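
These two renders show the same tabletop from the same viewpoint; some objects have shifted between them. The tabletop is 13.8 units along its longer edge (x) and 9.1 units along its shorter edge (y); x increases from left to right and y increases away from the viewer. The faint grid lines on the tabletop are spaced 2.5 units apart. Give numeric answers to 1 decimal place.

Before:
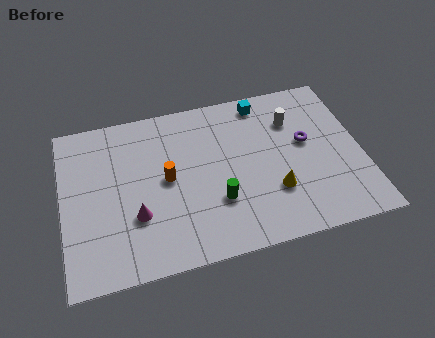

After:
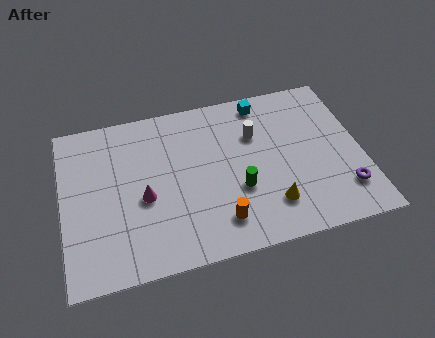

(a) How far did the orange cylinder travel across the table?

3.6

The orange cylinder moved from about (4.8, 4.7) to (7.0, 1.8), a distance of √(2.2² + 2.9²) ≈ 3.6.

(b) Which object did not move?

the cyan cube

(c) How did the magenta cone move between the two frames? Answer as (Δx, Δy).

(0.4, 0.9)

The magenta cone was at about (3.3, 3.0) and moved to about (3.7, 3.9).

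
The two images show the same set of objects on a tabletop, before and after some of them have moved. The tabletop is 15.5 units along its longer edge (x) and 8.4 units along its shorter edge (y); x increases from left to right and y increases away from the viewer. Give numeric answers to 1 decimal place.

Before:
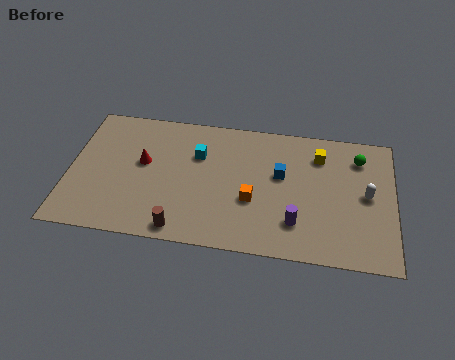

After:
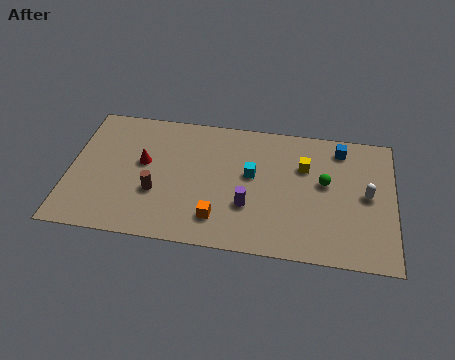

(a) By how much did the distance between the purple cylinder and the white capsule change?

+1.8

The distance was about 4.0 in the first image and 5.8 in the second, so they moved 1.8 units further apart.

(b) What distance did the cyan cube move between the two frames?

2.8

From (6.1, 5.7) to (8.7, 4.8), the cyan cube covered √(2.6² + 0.9²) ≈ 2.8 units.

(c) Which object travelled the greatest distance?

the blue cube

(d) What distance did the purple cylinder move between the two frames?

2.4

The purple cylinder moved from about (10.9, 2.1) to (8.6, 2.8), a distance of √(2.3² + 0.7²) ≈ 2.4.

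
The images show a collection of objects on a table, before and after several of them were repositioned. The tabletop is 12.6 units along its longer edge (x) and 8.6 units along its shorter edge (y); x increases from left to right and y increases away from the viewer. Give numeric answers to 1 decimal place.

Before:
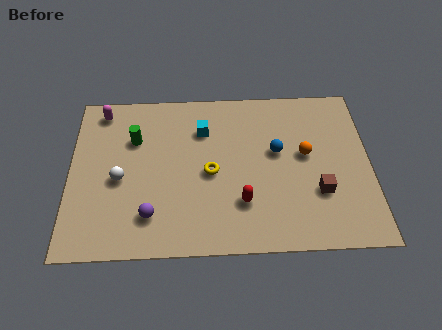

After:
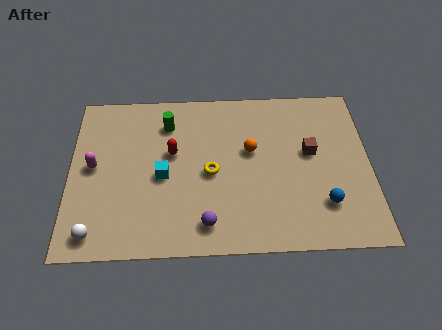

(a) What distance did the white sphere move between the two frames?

2.9

From (2.1, 3.8) to (1.1, 1.1), the white sphere covered √(1.0² + 2.7²) ≈ 2.9 units.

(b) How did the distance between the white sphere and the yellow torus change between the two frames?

+1.8

Before: roughly 3.8 units apart; after: 5.6. That's 1.8 units further apart.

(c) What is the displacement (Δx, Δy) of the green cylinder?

(1.4, 0.8)

The green cylinder started near (2.7, 5.9) and ended near (4.1, 6.7).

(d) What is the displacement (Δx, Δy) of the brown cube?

(-0.3, 2.1)

The brown cube started near (10.4, 2.8) and ended near (10.1, 4.9).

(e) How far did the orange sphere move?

2.3

The orange sphere moved from about (9.9, 4.8) to (7.6, 5.1), a distance of √(2.3² + 0.3²) ≈ 2.3.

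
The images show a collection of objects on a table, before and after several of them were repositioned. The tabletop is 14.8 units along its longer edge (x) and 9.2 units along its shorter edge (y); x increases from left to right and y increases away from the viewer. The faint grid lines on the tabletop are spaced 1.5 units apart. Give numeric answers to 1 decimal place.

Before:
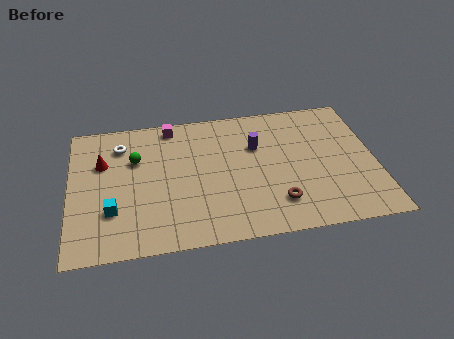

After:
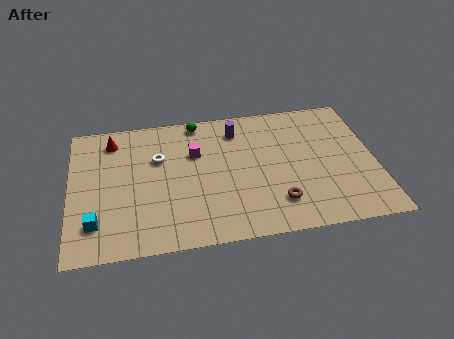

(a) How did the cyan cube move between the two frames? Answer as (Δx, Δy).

(-0.8, -0.7)

The cyan cube was at about (2.0, 2.8) and moved to about (1.2, 2.1).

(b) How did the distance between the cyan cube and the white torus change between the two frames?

+0.6

They were about 4.4 units apart before and 5.0 after — 0.6 units further apart.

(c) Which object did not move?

the brown torus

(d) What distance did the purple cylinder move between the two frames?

1.6

The purple cylinder was near (9.1, 6.1) before and (8.2, 7.4) after, so it travelled √(0.9² + 1.3²) ≈ 1.6 units.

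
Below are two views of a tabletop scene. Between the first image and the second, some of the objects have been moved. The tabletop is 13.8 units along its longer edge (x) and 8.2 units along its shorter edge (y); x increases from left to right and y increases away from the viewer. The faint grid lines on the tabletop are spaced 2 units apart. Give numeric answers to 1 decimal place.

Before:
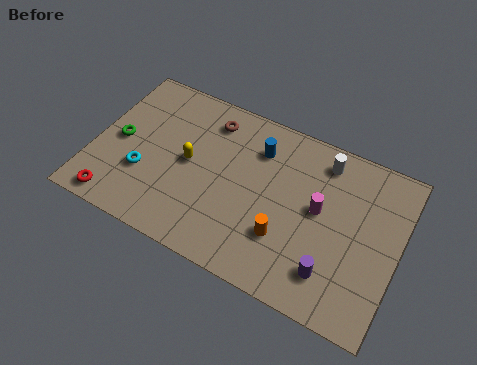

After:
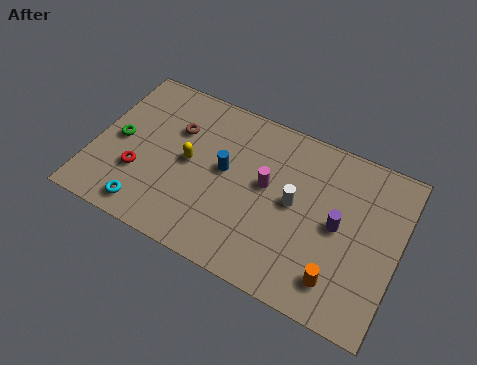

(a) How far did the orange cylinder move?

2.7

The orange cylinder moved from about (8.9, 2.5) to (11.4, 1.6), a distance of √(2.5² + 0.9²) ≈ 2.7.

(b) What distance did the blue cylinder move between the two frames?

2.1

The blue cylinder was near (7.2, 6.2) before and (5.9, 4.5) after, so it travelled √(1.3² + 1.7²) ≈ 2.1 units.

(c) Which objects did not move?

the yellow capsule and the green torus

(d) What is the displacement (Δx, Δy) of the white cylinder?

(-1.0, -2.6)

The white cylinder was at about (10.1, 6.9) and moved to about (9.1, 4.3).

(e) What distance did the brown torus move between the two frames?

1.8

The brown torus was near (4.9, 6.7) before and (3.5, 5.6) after, so it travelled √(1.4² + 1.1²) ≈ 1.8 units.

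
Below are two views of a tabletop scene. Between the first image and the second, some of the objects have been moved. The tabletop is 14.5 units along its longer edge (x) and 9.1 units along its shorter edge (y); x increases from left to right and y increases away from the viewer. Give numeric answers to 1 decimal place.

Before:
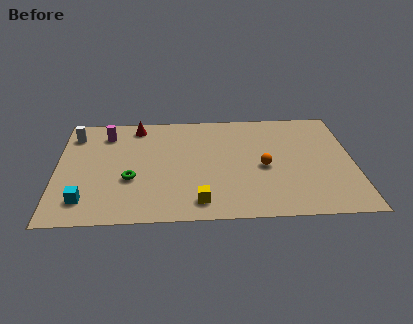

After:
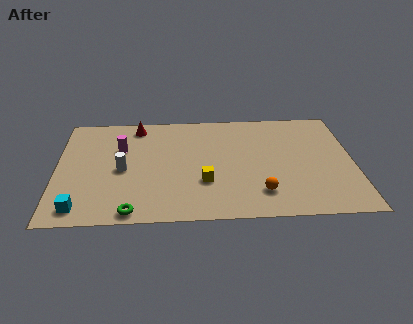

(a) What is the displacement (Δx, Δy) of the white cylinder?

(2.4, -3.1)

From the two frames, the white cylinder sits at roughly (0.8, 7.3) before and (3.2, 4.2) after.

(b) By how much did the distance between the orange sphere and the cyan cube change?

-0.3

The distance was about 9.0 in the first image and 8.7 in the second, so they moved 0.3 units closer together.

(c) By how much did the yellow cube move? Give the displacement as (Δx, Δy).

(0.3, 1.6)

The yellow cube was at about (6.9, 1.4) and moved to about (7.2, 3.0).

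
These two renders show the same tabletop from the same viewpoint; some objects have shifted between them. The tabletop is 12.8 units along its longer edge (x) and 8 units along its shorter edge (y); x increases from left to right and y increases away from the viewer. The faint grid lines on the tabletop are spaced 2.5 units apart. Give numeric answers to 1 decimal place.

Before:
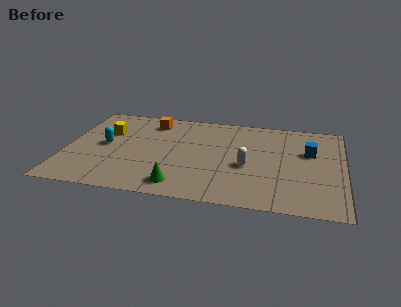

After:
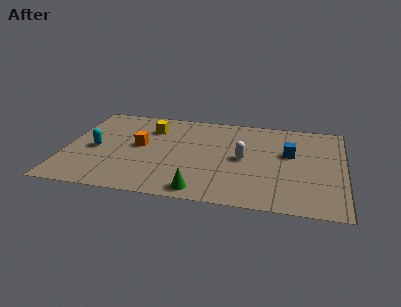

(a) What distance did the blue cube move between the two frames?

0.9

The blue cube was near (11.2, 5.1) before and (10.3, 4.8) after, so it travelled √(0.9² + 0.3²) ≈ 0.9 units.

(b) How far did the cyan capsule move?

0.6

The cyan capsule moved from about (1.8, 4.1) to (1.4, 3.7), a distance of √(0.4² + 0.4²) ≈ 0.6.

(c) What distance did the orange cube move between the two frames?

2.3

From (3.8, 6.6) to (3.4, 4.3), the orange cube covered √(0.4² + 2.3²) ≈ 2.3 units.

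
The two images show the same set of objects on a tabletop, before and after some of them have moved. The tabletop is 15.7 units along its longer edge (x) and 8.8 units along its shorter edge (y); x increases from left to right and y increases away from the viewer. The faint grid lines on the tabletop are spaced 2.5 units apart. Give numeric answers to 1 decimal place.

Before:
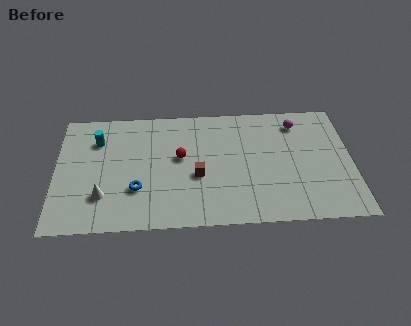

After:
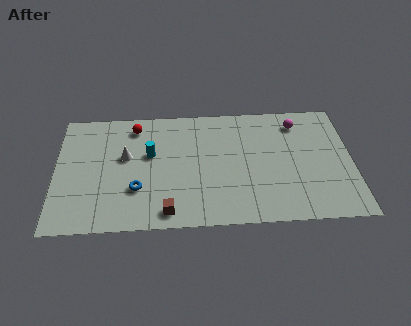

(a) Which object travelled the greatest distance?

the red sphere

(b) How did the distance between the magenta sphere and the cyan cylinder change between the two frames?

-2.6

Before: roughly 10.7 units apart; after: 8.1. That's 2.6 units closer together.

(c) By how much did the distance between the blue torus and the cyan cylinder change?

-1.7

The distance was about 4.3 in the first image and 2.6 in the second, so they moved 1.7 units closer together.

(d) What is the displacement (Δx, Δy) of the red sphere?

(-2.4, 2.4)

The red sphere started near (6.6, 5.0) and ended near (4.2, 7.4).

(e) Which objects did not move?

the blue torus and the magenta sphere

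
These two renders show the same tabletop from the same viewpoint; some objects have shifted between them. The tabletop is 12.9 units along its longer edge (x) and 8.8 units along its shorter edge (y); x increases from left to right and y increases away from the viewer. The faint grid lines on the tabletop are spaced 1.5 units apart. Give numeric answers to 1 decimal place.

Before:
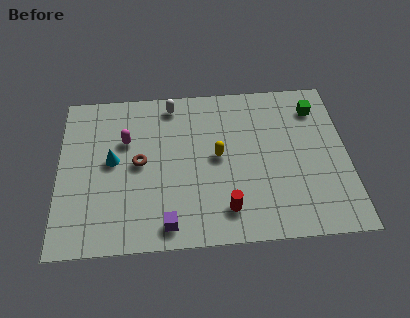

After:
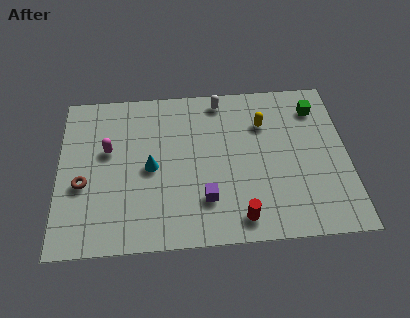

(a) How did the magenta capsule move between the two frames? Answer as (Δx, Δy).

(-0.8, -0.5)

From the two frames, the magenta capsule sits at roughly (3.0, 5.8) before and (2.2, 5.3) after.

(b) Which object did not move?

the green cube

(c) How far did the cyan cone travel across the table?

1.8

From (2.4, 4.7) to (4.1, 4.2), the cyan cone covered √(1.7² + 0.5²) ≈ 1.8 units.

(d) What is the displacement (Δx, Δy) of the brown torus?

(-2.5, -1.0)

The brown torus was at about (3.6, 4.5) and moved to about (1.1, 3.5).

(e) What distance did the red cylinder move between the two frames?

0.8

The red cylinder moved from about (7.4, 1.7) to (8.0, 1.2), a distance of √(0.6² + 0.5²) ≈ 0.8.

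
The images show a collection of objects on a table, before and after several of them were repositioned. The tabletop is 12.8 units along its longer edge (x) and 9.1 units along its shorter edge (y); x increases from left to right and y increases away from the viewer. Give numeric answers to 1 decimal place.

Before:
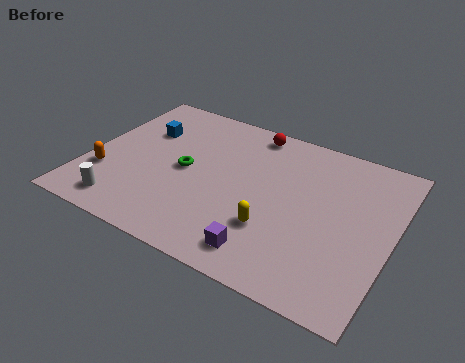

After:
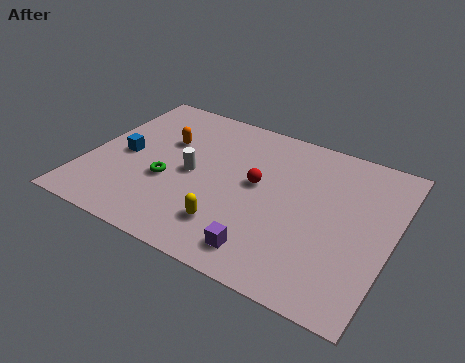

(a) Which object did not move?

the purple cube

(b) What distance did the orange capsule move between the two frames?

3.7

From (0.9, 2.8) to (3.0, 5.9), the orange capsule covered √(2.1² + 3.1²) ≈ 3.7 units.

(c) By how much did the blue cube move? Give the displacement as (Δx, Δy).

(-0.5, -1.9)

From the two frames, the blue cube sits at roughly (2.0, 6.2) before and (1.5, 4.3) after.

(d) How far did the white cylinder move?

3.9

The white cylinder moved from about (2.0, 1.3) to (4.4, 4.4), a distance of √(2.4² + 3.1²) ≈ 3.9.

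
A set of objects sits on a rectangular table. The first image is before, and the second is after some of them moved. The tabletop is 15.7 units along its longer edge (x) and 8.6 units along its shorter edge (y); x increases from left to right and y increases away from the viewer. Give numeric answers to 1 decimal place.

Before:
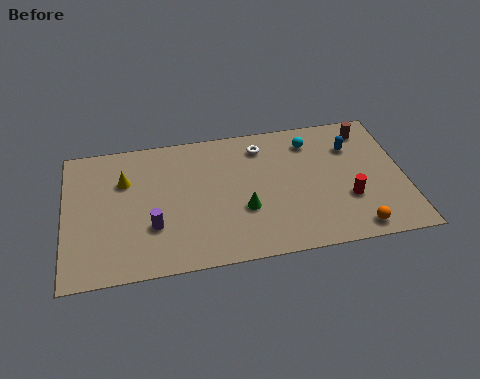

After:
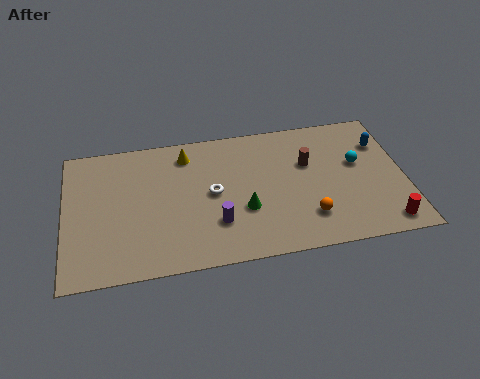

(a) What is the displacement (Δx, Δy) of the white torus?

(-2.4, -2.6)

The white torus started near (9.2, 7.0) and ended near (6.8, 4.4).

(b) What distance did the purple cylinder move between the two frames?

2.9

From (4.0, 2.8) to (6.9, 2.5), the purple cylinder covered √(2.9² + 0.3²) ≈ 2.9 units.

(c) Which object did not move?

the green cone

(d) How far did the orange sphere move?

2.4

From (13.2, 1.0) to (11.1, 2.1), the orange sphere covered √(2.1² + 1.1²) ≈ 2.4 units.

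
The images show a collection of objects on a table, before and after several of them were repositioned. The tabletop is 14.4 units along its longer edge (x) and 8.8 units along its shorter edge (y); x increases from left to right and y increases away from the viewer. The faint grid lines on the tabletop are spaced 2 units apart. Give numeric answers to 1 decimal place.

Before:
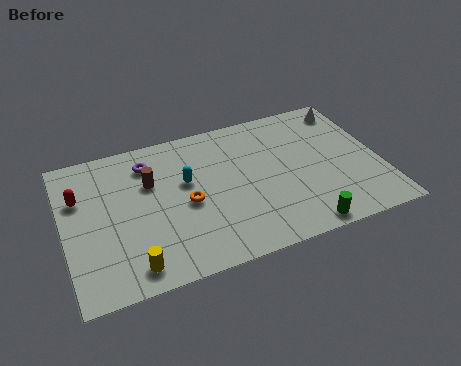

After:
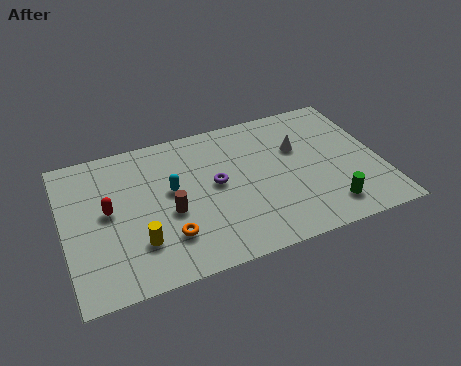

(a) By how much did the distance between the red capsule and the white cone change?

-3.8

Before: roughly 12.7 units apart; after: 8.9. That's 3.8 units closer together.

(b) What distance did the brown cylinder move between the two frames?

2.2

From (4.0, 5.8) to (4.7, 3.7), the brown cylinder covered √(0.7² + 2.1²) ≈ 2.2 units.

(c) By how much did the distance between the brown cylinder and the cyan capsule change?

-0.4

The distance was about 1.7 in the first image and 1.3 in the second, so they moved 0.4 units closer together.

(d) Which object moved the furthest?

the purple torus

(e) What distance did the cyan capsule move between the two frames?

0.8

The cyan capsule moved from about (5.6, 5.3) to (4.9, 5.0), a distance of √(0.7² + 0.3²) ≈ 0.8.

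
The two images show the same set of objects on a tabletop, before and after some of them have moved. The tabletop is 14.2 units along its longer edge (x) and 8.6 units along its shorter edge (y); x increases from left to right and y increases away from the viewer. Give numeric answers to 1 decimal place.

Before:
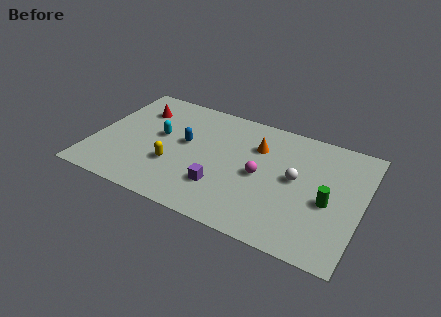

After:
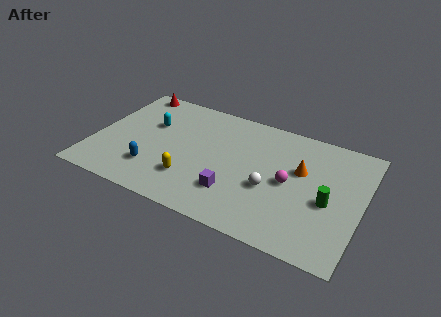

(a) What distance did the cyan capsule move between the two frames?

0.9

From (3.4, 4.8) to (2.8, 5.5), the cyan capsule covered √(0.6² + 0.7²) ≈ 0.9 units.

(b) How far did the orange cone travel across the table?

2.5

The orange cone was near (8.5, 6.1) before and (10.9, 5.3) after, so it travelled √(2.4² + 0.8²) ≈ 2.5 units.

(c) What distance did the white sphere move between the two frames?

1.7

The white sphere was near (10.7, 4.6) before and (9.5, 3.4) after, so it travelled √(1.2² + 1.2²) ≈ 1.7 units.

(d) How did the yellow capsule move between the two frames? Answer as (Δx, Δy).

(1.0, -0.6)

From the two frames, the yellow capsule sits at roughly (4.4, 2.9) before and (5.4, 2.3) after.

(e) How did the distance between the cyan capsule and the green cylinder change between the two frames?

+0.7

Before: roughly 9.2 units apart; after: 9.9. That's 0.7 units further apart.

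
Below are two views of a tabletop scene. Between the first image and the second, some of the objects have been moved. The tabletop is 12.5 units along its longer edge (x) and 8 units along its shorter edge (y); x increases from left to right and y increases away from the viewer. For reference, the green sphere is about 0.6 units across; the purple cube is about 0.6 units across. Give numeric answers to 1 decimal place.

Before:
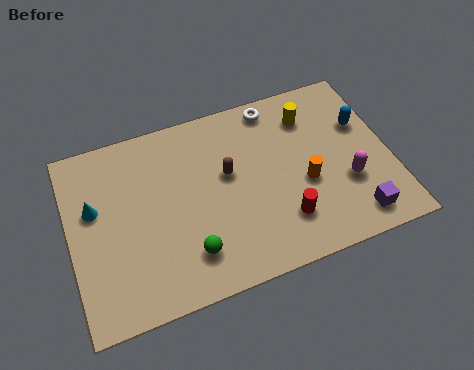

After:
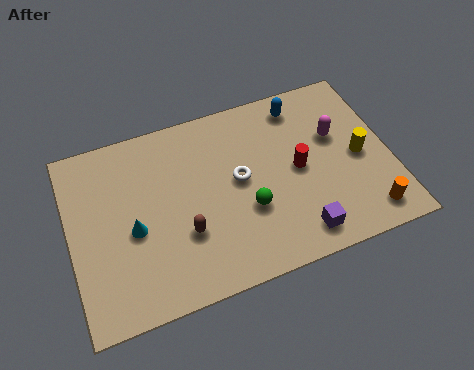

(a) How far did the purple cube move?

2.2

From (10.8, 1.2) to (8.6, 1.2), the purple cube covered √(2.2² + 0.0²) ≈ 2.2 units.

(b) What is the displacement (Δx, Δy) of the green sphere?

(2.4, 1.1)

From the two frames, the green sphere sits at roughly (4.4, 1.8) before and (6.8, 2.9) after.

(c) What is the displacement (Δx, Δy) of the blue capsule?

(-2.3, 1.6)

From the two frames, the blue capsule sits at roughly (11.6, 5.2) before and (9.3, 6.8) after.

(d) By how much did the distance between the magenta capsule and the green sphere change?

-2.1

They were about 6.4 units apart before and 4.3 after — 2.1 units closer together.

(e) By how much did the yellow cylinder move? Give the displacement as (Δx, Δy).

(1.7, -2.4)

The yellow cylinder was at about (9.6, 6.2) and moved to about (11.3, 3.8).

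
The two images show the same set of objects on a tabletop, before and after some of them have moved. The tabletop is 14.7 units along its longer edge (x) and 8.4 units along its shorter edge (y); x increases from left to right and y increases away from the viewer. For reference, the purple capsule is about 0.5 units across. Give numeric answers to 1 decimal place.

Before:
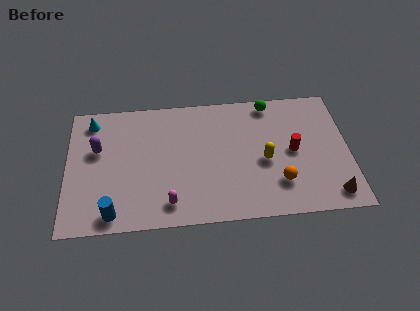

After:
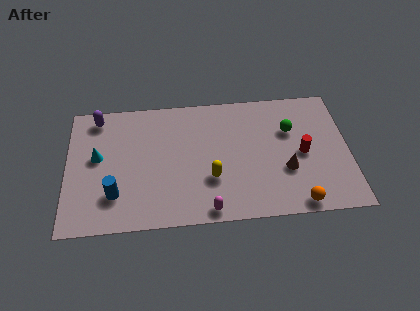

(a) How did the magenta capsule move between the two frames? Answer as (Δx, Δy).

(2.0, -0.6)

The magenta capsule started near (5.3, 1.4) and ended near (7.3, 0.8).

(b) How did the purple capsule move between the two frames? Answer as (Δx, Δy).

(0.0, 2.1)

From the two frames, the purple capsule sits at roughly (1.6, 5.2) before and (1.6, 7.3) after.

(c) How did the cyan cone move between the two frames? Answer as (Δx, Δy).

(0.3, -2.4)

From the two frames, the cyan cone sits at roughly (1.3, 7.1) before and (1.6, 4.7) after.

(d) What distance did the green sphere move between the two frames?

2.1

The green sphere moved from about (10.7, 7.5) to (11.7, 5.6), a distance of √(1.0² + 1.9²) ≈ 2.1.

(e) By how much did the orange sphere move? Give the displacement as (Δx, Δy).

(0.9, -1.4)

The orange sphere was at about (11.0, 2.2) and moved to about (11.9, 0.8).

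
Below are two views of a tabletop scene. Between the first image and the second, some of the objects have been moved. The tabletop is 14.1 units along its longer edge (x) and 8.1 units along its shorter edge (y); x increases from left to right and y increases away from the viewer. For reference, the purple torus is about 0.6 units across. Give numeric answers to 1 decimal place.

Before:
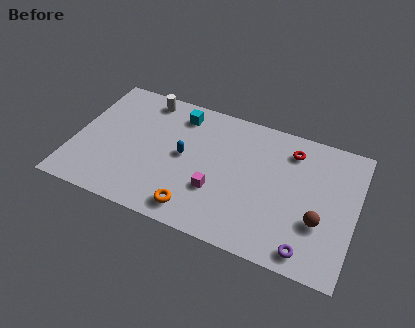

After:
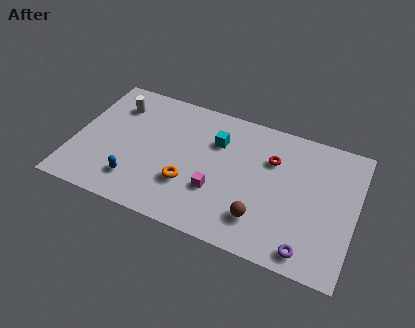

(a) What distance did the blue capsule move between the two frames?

3.3

The blue capsule moved from about (5.5, 4.2) to (3.3, 1.8), a distance of √(2.2² + 2.4²) ≈ 3.3.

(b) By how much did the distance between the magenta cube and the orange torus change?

-0.3

Before: roughly 1.7 units apart; after: 1.4. That's 0.3 units closer together.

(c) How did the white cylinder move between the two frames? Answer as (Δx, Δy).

(-1.4, -0.9)

The white cylinder started near (3.2, 7.1) and ended near (1.8, 6.2).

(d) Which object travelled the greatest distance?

the blue capsule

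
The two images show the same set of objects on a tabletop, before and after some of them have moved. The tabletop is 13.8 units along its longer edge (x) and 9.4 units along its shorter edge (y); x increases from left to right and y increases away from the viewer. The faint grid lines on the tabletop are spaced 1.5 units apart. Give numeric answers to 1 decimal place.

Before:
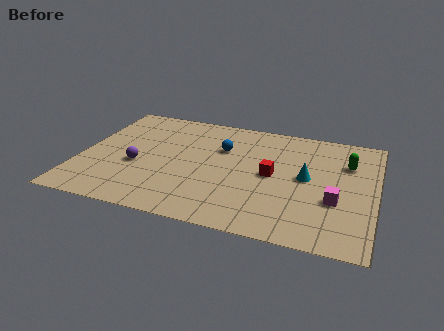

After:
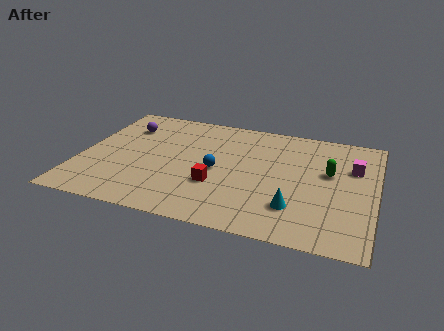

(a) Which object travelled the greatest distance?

the purple sphere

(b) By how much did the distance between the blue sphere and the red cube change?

-1.8

Before: roughly 3.0 units apart; after: 1.2. That's 1.8 units closer together.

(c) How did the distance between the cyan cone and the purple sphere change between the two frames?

+1.6

The distance was about 8.0 in the first image and 9.6 in the second, so they moved 1.6 units further apart.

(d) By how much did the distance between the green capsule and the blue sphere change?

-0.6

The distance was about 5.9 in the first image and 5.3 in the second, so they moved 0.6 units closer together.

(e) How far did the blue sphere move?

1.9

From (6.5, 6.3) to (6.4, 4.4), the blue sphere covered √(0.1² + 1.9²) ≈ 1.9 units.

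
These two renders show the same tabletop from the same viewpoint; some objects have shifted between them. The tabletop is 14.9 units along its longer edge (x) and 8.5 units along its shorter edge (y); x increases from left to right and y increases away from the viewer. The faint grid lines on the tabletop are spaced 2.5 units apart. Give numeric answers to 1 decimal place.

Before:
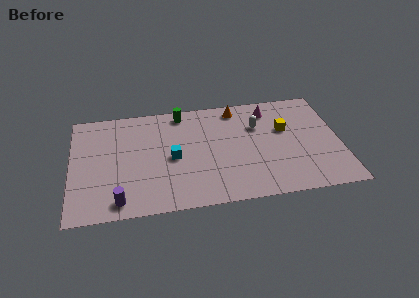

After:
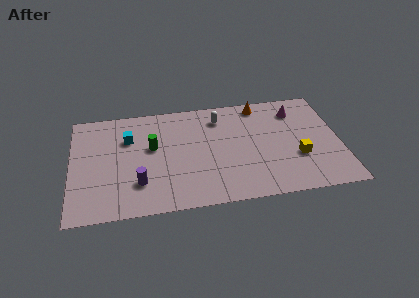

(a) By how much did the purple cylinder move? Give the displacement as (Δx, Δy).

(1.1, 1.2)

The purple cylinder started near (2.6, 1.1) and ended near (3.7, 2.3).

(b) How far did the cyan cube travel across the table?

3.1

From (5.6, 4.0) to (3.2, 5.9), the cyan cube covered √(2.4² + 1.9²) ≈ 3.1 units.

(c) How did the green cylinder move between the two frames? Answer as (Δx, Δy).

(-1.7, -2.5)

The green cylinder started near (6.2, 7.5) and ended near (4.5, 5.0).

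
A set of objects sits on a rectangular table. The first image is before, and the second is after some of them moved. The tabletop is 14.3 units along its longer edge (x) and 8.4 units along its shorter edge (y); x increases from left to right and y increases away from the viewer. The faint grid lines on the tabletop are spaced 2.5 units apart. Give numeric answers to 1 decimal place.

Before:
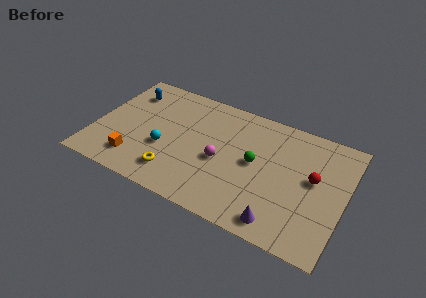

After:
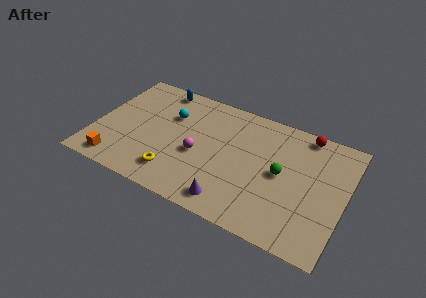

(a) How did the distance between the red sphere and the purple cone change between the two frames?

+3.4

The distance was about 3.9 in the first image and 7.3 in the second, so they moved 3.4 units further apart.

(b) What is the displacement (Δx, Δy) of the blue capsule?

(1.7, 1.0)

The blue capsule was at about (1.5, 6.5) and moved to about (3.2, 7.5).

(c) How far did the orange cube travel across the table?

1.2

From (2.6, 1.7) to (1.6, 1.1), the orange cube covered √(1.0² + 0.6²) ≈ 1.2 units.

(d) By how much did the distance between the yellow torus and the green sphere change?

+1.3

They were about 5.1 units apart before and 6.4 after — 1.3 units further apart.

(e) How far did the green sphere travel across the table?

1.5

The green sphere was near (9.2, 4.4) before and (10.7, 4.3) after, so it travelled √(1.5² + 0.1²) ≈ 1.5 units.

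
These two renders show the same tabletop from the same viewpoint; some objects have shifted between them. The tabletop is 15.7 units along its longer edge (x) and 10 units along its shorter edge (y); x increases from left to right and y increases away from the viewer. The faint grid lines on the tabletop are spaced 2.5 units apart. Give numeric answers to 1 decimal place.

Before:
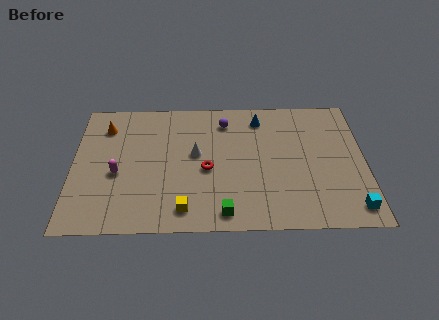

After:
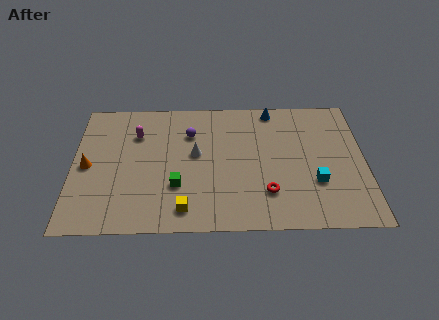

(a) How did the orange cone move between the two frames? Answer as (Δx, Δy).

(-0.9, -3.0)

The orange cone was at about (1.7, 7.8) and moved to about (0.8, 4.8).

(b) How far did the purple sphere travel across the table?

2.1

The purple sphere moved from about (8.2, 8.1) to (6.3, 7.2), a distance of √(1.9² + 0.9²) ≈ 2.1.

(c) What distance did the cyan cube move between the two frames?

2.7

From (14.9, 1.4) to (13.0, 3.3), the cyan cube covered √(1.9² + 1.9²) ≈ 2.7 units.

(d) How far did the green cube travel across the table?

3.2

From (8.1, 1.2) to (5.6, 3.2), the green cube covered √(2.5² + 2.0²) ≈ 3.2 units.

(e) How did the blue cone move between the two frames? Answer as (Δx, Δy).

(0.7, 0.7)

The blue cone was at about (10.1, 8.3) and moved to about (10.8, 9.0).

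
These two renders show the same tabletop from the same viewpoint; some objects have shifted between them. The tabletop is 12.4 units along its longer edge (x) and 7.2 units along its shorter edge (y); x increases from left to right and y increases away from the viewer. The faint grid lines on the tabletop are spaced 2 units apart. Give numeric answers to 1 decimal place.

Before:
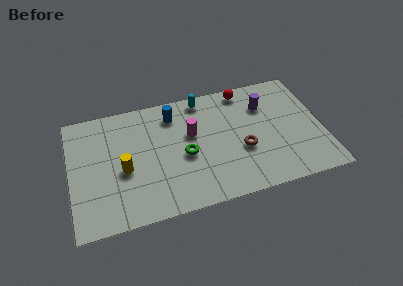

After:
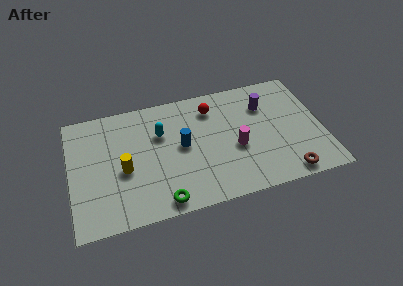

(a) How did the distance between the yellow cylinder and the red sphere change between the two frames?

-1.8

They were about 7.0 units apart before and 5.2 after — 1.8 units closer together.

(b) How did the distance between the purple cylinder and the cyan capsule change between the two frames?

+2.0

The distance was about 3.2 in the first image and 5.2 in the second, so they moved 2.0 units further apart.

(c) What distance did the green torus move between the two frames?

2.7

The green torus moved from about (5.6, 3.2) to (4.3, 0.8), a distance of √(1.3² + 2.4²) ≈ 2.7.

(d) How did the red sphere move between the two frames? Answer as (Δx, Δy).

(-1.7, -0.7)

The red sphere was at about (8.8, 6.4) and moved to about (7.1, 5.7).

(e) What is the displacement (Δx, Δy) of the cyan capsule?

(-2.2, -1.6)

The cyan capsule was at about (6.7, 6.4) and moved to about (4.5, 4.8).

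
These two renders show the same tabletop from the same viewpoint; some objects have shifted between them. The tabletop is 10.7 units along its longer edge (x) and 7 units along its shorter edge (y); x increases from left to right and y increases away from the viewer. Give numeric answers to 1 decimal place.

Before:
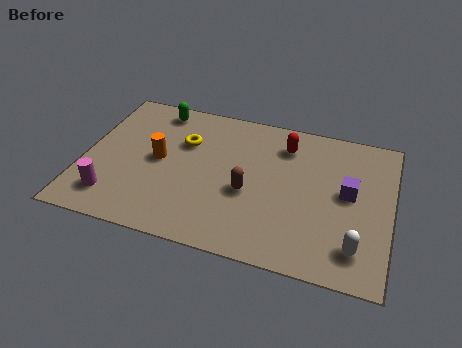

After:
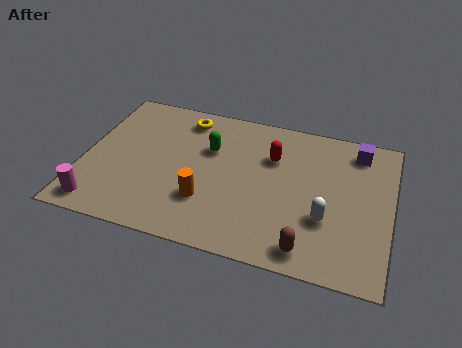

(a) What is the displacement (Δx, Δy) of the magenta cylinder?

(-0.4, -0.5)

From the two frames, the magenta cylinder sits at roughly (1.2, 1.4) before and (0.8, 0.9) after.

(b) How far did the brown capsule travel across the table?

3.0

From (5.8, 2.9) to (8.0, 0.9), the brown capsule covered √(2.2² + 2.0²) ≈ 3.0 units.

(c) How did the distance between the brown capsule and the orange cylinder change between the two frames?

+0.5

They were about 3.3 units apart before and 3.8 after — 0.5 units further apart.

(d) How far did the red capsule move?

0.8

The red capsule was near (6.9, 5.5) before and (6.5, 4.8) after, so it travelled √(0.4² + 0.7²) ≈ 0.8 units.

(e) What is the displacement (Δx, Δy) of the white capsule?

(-1.1, 1.0)

The white capsule started near (9.6, 1.4) and ended near (8.5, 2.4).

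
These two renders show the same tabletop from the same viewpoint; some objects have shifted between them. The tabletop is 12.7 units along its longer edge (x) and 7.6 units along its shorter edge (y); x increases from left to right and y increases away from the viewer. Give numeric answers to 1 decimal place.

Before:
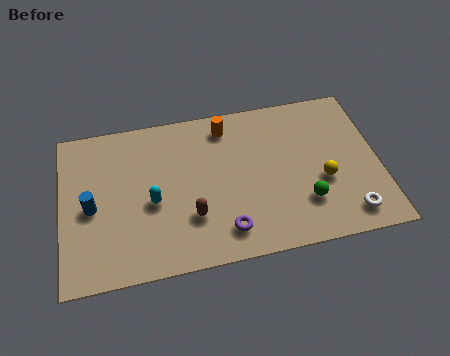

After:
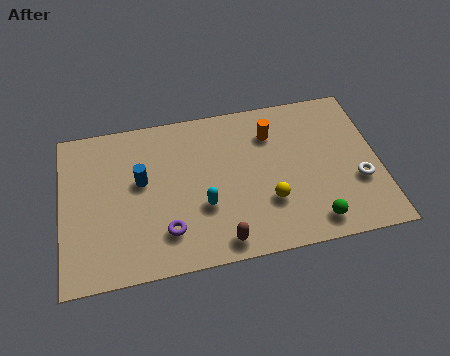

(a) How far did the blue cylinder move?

2.2

From (1.2, 3.5) to (3.2, 4.4), the blue cylinder covered √(2.0² + 0.9²) ≈ 2.2 units.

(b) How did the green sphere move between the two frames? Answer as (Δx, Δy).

(0.3, -1.0)

The green sphere started near (9.6, 2.1) and ended near (9.9, 1.1).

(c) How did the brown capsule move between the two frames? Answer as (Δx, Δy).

(1.1, -1.4)

The brown capsule started near (5.1, 2.3) and ended near (6.2, 0.9).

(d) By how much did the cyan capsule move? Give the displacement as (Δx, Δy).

(2.0, -0.6)

The cyan capsule was at about (3.6, 3.3) and moved to about (5.6, 2.7).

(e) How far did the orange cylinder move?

1.9

The orange cylinder was near (6.7, 6.4) before and (8.5, 5.7) after, so it travelled √(1.8² + 0.7²) ≈ 1.9 units.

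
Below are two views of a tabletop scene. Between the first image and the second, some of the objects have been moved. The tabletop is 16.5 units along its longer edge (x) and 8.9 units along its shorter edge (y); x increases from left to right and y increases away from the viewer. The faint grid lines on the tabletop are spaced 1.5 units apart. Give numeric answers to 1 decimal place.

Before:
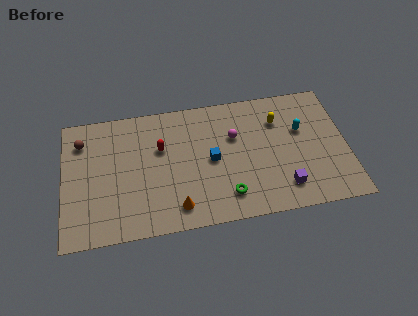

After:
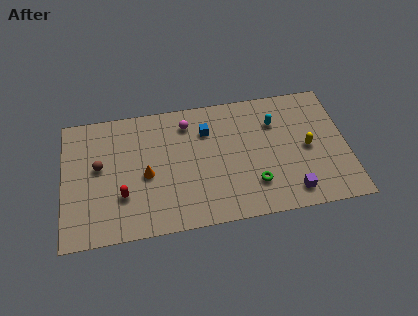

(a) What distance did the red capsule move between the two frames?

3.7

The red capsule was near (5.7, 5.7) before and (3.4, 2.8) after, so it travelled √(2.3² + 2.9²) ≈ 3.7 units.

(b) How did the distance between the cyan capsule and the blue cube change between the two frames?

-1.4

They were about 5.4 units apart before and 4.0 after — 1.4 units closer together.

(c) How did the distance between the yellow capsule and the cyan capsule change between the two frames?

+1.2

Before: roughly 1.6 units apart; after: 2.8. That's 1.2 units further apart.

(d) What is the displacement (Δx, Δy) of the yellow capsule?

(1.6, -2.2)

The yellow capsule started near (12.6, 6.5) and ended near (14.2, 4.3).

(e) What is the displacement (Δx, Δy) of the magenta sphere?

(-2.7, 1.4)

The magenta sphere was at about (10.0, 5.8) and moved to about (7.3, 7.2).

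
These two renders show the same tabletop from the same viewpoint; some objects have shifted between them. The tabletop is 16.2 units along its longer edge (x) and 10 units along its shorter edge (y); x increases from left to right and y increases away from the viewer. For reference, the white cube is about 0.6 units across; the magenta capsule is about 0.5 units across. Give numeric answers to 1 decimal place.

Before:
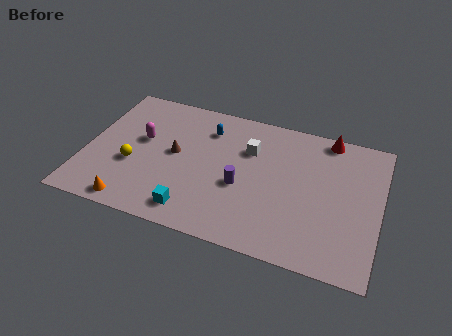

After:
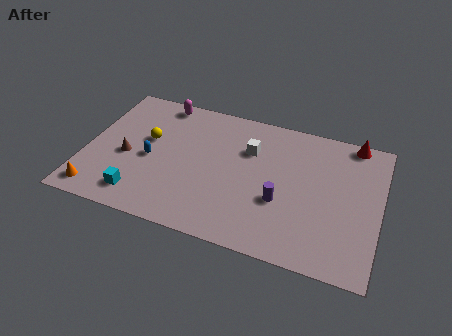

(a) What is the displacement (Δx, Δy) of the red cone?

(1.4, 0.1)

From the two frames, the red cone sits at roughly (13.1, 9.1) before and (14.5, 9.2) after.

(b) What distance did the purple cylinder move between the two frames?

2.2

The purple cylinder was near (8.7, 4.1) before and (10.9, 3.7) after, so it travelled √(2.2² + 0.4²) ≈ 2.2 units.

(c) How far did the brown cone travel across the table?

2.8

The brown cone was near (4.9, 5.3) before and (2.3, 4.3) after, so it travelled √(2.6² + 1.0²) ≈ 2.8 units.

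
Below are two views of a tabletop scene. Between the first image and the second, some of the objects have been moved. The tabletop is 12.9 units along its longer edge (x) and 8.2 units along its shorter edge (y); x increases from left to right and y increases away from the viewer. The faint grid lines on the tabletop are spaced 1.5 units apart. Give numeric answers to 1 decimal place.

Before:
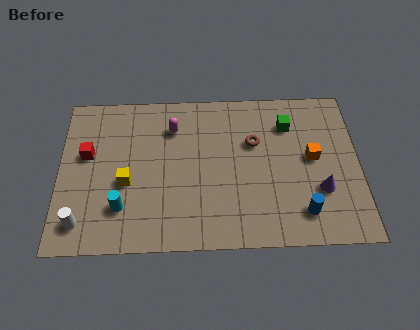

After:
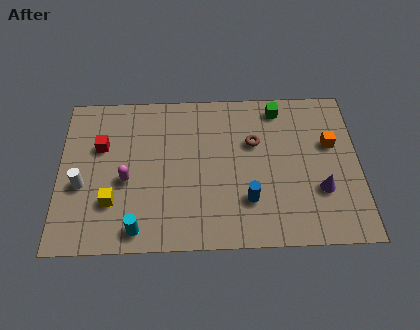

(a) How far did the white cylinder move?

1.9

From (1.0, 1.4) to (1.0, 3.3), the white cylinder covered √(0.0² + 1.9²) ≈ 1.9 units.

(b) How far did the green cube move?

1.0

The green cube moved from about (9.9, 6.2) to (9.5, 7.1), a distance of √(0.4² + 0.9²) ≈ 1.0.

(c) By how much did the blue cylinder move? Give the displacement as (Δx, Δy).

(-2.3, 0.7)

The blue cylinder was at about (10.4, 1.6) and moved to about (8.1, 2.3).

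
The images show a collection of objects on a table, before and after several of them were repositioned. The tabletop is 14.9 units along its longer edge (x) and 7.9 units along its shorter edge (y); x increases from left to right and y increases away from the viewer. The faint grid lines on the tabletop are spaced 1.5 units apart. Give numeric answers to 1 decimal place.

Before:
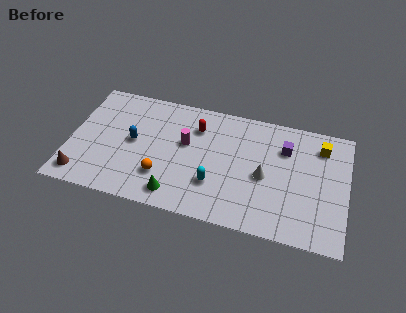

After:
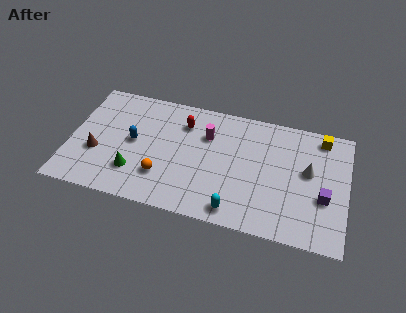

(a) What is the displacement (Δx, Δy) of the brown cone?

(0.7, 1.7)

The brown cone started near (0.8, 1.2) and ended near (1.5, 2.9).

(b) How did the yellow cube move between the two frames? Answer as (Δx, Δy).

(0.0, 0.6)

From the two frames, the yellow cube sits at roughly (13.4, 6.3) before and (13.4, 6.9) after.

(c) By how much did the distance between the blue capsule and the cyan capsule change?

+1.7

Before: roughly 4.8 units apart; after: 6.5. That's 1.7 units further apart.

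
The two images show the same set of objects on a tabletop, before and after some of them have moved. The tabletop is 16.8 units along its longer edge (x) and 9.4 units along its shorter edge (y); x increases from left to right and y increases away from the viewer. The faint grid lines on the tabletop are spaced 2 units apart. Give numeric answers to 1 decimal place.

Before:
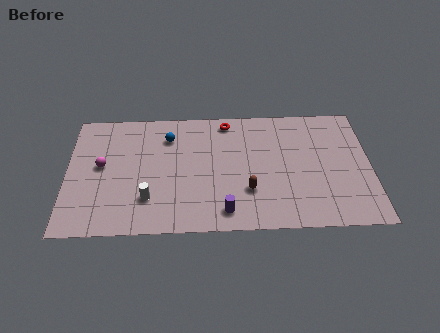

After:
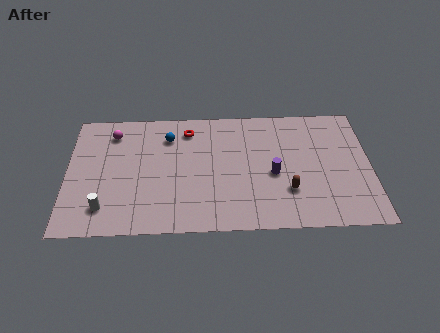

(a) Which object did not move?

the blue sphere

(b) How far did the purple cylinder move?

3.8

The purple cylinder moved from about (8.7, 1.4) to (11.4, 4.1), a distance of √(2.7² + 2.7²) ≈ 3.8.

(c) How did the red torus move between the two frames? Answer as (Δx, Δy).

(-2.2, -0.6)

The red torus started near (8.9, 8.3) and ended near (6.7, 7.7).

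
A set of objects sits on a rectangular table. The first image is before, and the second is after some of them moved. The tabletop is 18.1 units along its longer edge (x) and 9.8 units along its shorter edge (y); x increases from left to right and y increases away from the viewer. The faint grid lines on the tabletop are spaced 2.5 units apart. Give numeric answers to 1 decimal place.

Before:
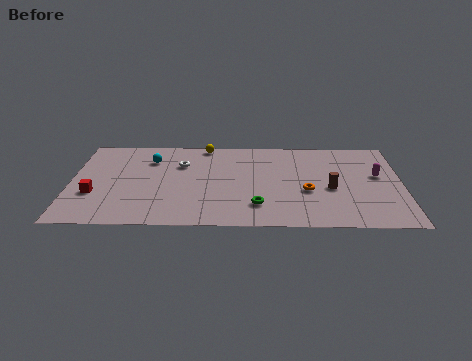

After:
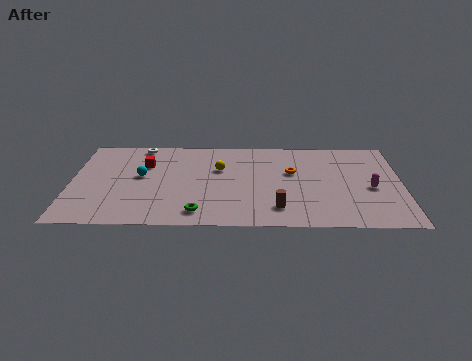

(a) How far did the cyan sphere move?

2.0

The cyan sphere moved from about (4.3, 7.3) to (3.8, 5.4), a distance of √(0.5² + 1.9²) ≈ 2.0.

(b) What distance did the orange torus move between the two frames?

2.2

From (12.9, 3.9) to (12.1, 6.0), the orange torus covered √(0.8² + 2.1²) ≈ 2.2 units.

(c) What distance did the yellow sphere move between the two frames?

2.8

From (7.3, 9.0) to (8.1, 6.3), the yellow sphere covered √(0.8² + 2.7²) ≈ 2.8 units.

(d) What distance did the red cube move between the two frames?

4.3

The red cube was near (1.3, 3.4) before and (4.0, 6.7) after, so it travelled √(2.7² + 3.3²) ≈ 4.3 units.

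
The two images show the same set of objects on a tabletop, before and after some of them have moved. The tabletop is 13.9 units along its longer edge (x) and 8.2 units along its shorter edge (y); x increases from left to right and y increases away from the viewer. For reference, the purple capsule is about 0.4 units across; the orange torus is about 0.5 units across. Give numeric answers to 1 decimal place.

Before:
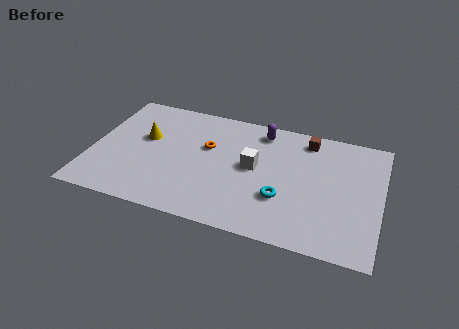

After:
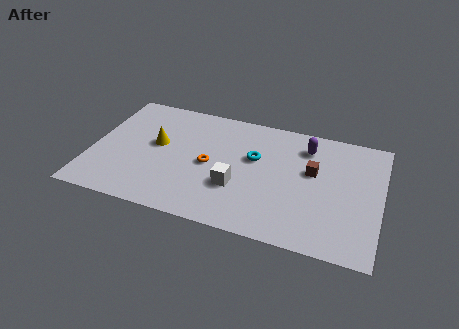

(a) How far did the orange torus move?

1.2

The orange torus was near (5.5, 5.1) before and (5.7, 3.9) after, so it travelled √(0.2² + 1.2²) ≈ 1.2 units.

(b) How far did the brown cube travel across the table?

2.1

The brown cube was near (10.2, 7.0) before and (10.6, 4.9) after, so it travelled √(0.4² + 2.1²) ≈ 2.1 units.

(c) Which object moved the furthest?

the cyan torus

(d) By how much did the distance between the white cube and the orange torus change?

-0.6

They were about 2.4 units apart before and 1.8 after — 0.6 units closer together.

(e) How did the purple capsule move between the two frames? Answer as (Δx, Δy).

(2.2, -0.5)

The purple capsule was at about (8.0, 7.0) and moved to about (10.2, 6.5).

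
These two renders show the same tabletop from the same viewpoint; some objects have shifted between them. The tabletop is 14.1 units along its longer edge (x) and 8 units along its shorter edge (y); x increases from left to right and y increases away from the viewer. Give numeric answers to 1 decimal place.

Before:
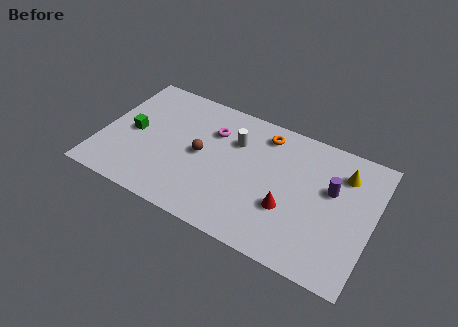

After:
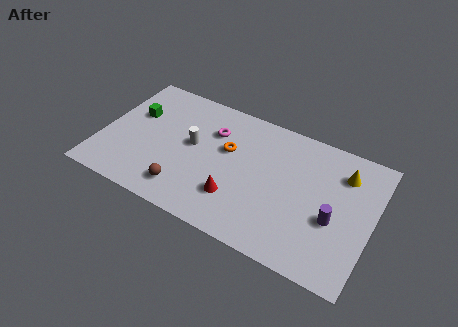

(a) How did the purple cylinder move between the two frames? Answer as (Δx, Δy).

(0.3, -1.7)

From the two frames, the purple cylinder sits at roughly (11.9, 4.9) before and (12.2, 3.2) after.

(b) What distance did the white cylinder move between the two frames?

2.4

From (6.8, 5.6) to (4.7, 4.4), the white cylinder covered √(2.1² + 1.2²) ≈ 2.4 units.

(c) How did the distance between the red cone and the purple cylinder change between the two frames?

+2.1

They were about 2.9 units apart before and 5.0 after — 2.1 units further apart.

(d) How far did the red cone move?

2.7

From (9.9, 2.8) to (7.3, 2.2), the red cone covered √(2.6² + 0.6²) ≈ 2.7 units.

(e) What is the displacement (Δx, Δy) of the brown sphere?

(-0.5, -2.5)

From the two frames, the brown sphere sits at roughly (5.2, 4.0) before and (4.7, 1.5) after.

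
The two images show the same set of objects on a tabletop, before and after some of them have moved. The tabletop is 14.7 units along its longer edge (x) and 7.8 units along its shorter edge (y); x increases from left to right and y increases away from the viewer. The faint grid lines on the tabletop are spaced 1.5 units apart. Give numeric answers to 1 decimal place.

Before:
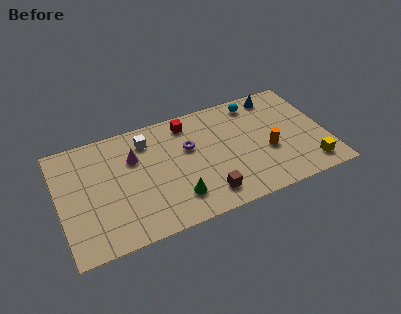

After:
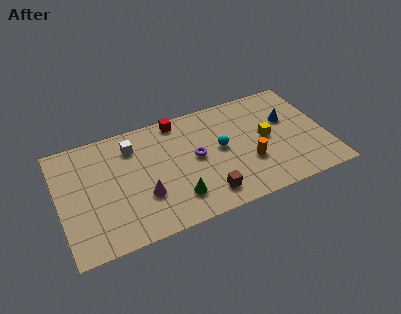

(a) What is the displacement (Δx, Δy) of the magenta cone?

(0.3, -2.7)

The magenta cone was at about (4.2, 5.3) and moved to about (4.5, 2.6).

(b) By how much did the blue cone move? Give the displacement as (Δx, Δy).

(0.4, -1.9)

The blue cone was at about (12.3, 6.8) and moved to about (12.7, 4.9).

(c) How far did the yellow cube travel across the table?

3.4

The yellow cube moved from about (13.5, 1.3) to (11.4, 4.0), a distance of √(2.1² + 2.7²) ≈ 3.4.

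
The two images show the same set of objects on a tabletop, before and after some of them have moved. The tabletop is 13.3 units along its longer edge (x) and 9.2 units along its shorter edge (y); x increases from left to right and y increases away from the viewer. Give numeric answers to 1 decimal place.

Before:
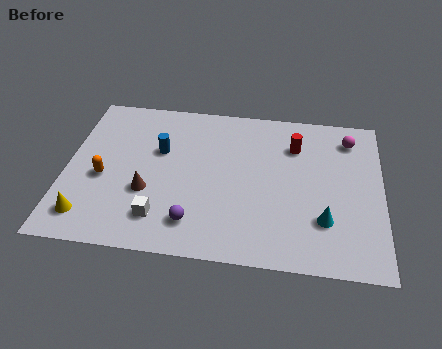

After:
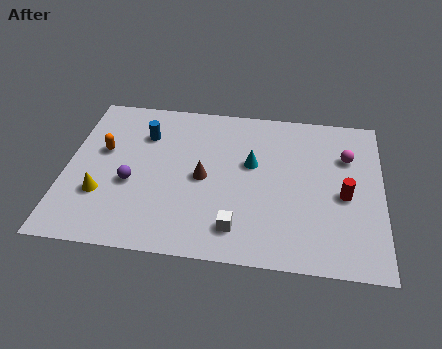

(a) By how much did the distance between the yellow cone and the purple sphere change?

-3.0

The distance was about 4.4 in the first image and 1.4 in the second, so they moved 3.0 units closer together.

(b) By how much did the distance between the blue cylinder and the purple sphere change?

-1.3

They were about 4.3 units apart before and 3.0 after — 1.3 units closer together.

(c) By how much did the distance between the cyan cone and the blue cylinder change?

-2.9

They were about 7.7 units apart before and 4.8 after — 2.9 units closer together.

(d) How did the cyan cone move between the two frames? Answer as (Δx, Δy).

(-3.1, 2.9)

The cyan cone was at about (10.9, 2.6) and moved to about (7.8, 5.5).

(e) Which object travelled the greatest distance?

the cyan cone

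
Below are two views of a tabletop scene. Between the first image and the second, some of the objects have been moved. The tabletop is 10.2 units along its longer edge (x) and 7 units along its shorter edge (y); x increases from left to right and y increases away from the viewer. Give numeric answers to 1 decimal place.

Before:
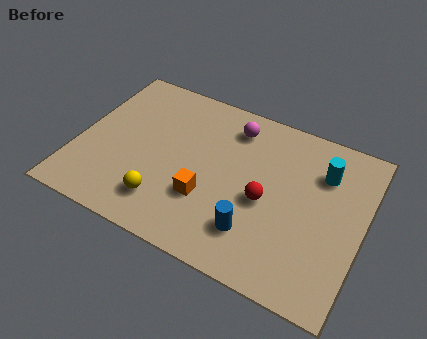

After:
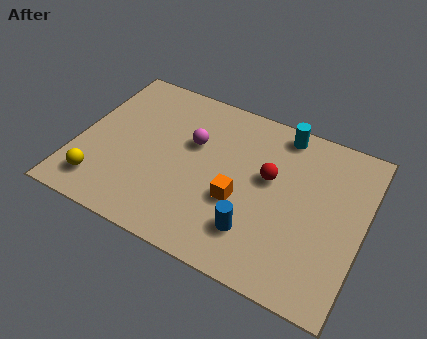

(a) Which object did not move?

the blue cylinder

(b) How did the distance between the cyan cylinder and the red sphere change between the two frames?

-0.6

They were about 2.7 units apart before and 2.1 after — 0.6 units closer together.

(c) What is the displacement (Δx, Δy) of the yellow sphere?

(-2.3, -0.2)

The yellow sphere was at about (3.4, 1.5) and moved to about (1.1, 1.3).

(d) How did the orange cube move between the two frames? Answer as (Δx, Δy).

(1.1, 0.4)

The orange cube started near (4.8, 2.3) and ended near (5.9, 2.7).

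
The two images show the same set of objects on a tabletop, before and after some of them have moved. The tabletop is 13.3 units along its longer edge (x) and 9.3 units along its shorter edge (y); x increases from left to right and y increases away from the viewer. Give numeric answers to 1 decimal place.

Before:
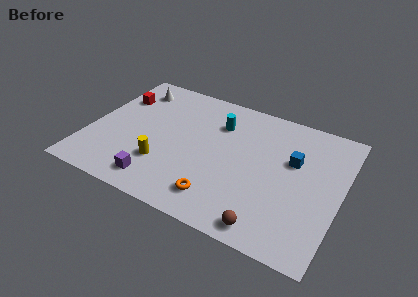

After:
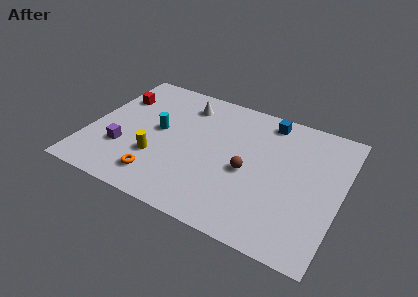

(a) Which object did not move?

the red cube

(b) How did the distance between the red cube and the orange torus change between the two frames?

-2.2

The distance was about 7.9 in the first image and 5.7 in the second, so they moved 2.2 units closer together.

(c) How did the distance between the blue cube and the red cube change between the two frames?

-1.5

The distance was about 9.6 in the first image and 8.1 in the second, so they moved 1.5 units closer together.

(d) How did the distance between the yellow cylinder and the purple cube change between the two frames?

+0.5

Before: roughly 1.3 units apart; after: 1.8. That's 0.5 units further apart.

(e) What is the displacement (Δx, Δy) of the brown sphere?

(-1.5, 3.1)

From the two frames, the brown sphere sits at roughly (10.0, 1.0) before and (8.5, 4.1) after.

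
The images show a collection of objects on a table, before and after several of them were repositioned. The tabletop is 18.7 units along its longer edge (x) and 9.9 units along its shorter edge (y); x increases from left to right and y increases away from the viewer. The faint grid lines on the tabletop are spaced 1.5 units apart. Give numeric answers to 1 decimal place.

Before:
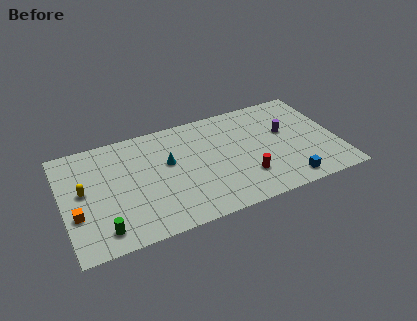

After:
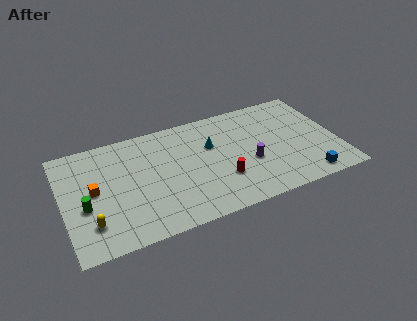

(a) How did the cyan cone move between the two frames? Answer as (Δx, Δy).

(3.0, 0.5)

From the two frames, the cyan cone sits at roughly (7.2, 5.9) before and (10.2, 6.4) after.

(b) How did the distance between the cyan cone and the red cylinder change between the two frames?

-2.6

Before: roughly 5.9 units apart; after: 3.3. That's 2.6 units closer together.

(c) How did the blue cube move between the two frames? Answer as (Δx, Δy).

(1.3, -0.1)

From the two frames, the blue cube sits at roughly (14.9, 1.3) before and (16.2, 1.2) after.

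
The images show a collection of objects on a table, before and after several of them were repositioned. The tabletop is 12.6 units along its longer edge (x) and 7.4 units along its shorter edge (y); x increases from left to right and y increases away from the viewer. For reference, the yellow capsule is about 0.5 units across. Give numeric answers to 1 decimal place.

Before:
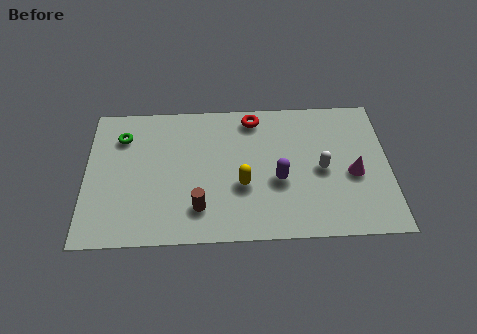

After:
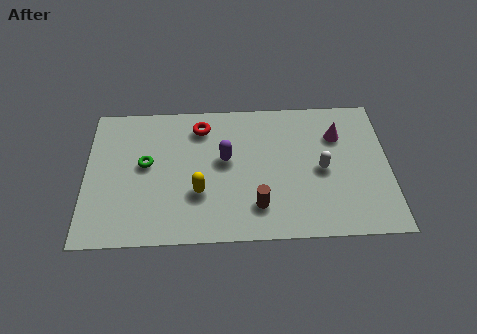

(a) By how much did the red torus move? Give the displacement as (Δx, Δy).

(-2.2, -0.4)

The red torus started near (7.0, 6.4) and ended near (4.8, 6.0).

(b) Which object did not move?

the white capsule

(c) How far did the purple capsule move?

2.5

From (8.0, 3.0) to (5.8, 4.2), the purple capsule covered √(2.2² + 1.2²) ≈ 2.5 units.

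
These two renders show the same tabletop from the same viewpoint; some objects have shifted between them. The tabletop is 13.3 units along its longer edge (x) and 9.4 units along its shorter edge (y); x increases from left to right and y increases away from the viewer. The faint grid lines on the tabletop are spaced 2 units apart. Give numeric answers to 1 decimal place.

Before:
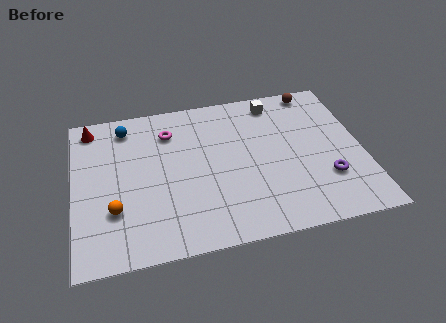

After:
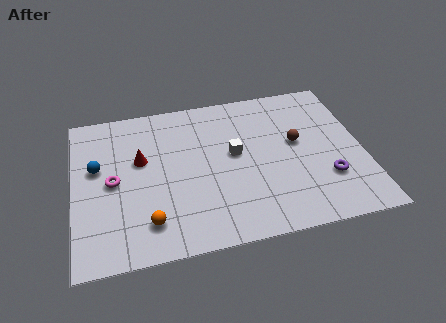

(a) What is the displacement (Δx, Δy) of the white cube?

(-2.1, -2.9)

The white cube was at about (9.5, 8.1) and moved to about (7.4, 5.2).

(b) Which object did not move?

the purple torus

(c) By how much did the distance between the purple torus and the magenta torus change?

+1.6

They were about 8.3 units apart before and 9.9 after — 1.6 units further apart.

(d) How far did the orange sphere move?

1.8

The orange sphere was near (1.8, 2.9) before and (3.3, 1.9) after, so it travelled √(1.5² + 1.0²) ≈ 1.8 units.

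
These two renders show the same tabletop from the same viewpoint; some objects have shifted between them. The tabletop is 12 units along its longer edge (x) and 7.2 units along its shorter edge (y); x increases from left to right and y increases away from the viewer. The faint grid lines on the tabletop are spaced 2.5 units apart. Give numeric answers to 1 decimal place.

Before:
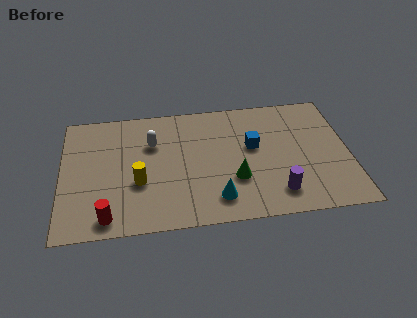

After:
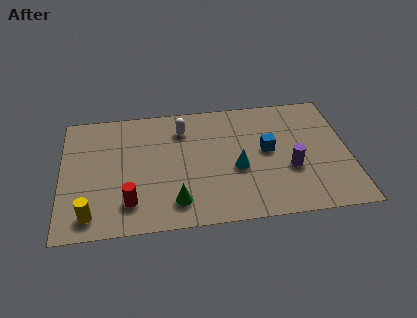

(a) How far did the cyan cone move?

1.8

From (6.4, 1.4) to (7.3, 3.0), the cyan cone covered √(0.9² + 1.6²) ≈ 1.8 units.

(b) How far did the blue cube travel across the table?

0.7

The blue cube was near (8.0, 4.2) before and (8.6, 3.9) after, so it travelled √(0.6² + 0.3²) ≈ 0.7 units.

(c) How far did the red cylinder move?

1.1

From (1.9, 0.9) to (2.8, 1.6), the red cylinder covered √(0.9² + 0.7²) ≈ 1.1 units.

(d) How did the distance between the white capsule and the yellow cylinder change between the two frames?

+3.7

They were about 2.3 units apart before and 6.0 after — 3.7 units further apart.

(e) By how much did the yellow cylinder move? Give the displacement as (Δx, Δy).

(-2.0, -1.6)

The yellow cylinder started near (3.2, 2.7) and ended near (1.2, 1.1).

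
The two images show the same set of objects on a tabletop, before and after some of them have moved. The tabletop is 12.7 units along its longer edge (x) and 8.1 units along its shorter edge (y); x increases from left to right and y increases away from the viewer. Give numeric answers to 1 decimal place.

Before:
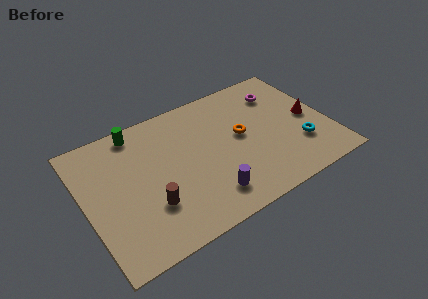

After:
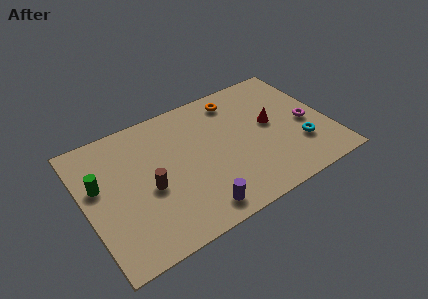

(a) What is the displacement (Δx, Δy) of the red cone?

(-2.0, 0.5)

From the two frames, the red cone sits at roughly (11.8, 3.9) before and (9.8, 4.4) after.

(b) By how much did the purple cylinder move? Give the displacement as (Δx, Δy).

(-0.7, -0.5)

From the two frames, the purple cylinder sits at roughly (6.0, 1.6) before and (5.3, 1.1) after.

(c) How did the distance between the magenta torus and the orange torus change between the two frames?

+1.6

The distance was about 3.0 in the first image and 4.6 in the second, so they moved 1.6 units further apart.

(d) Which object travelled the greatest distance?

the green cylinder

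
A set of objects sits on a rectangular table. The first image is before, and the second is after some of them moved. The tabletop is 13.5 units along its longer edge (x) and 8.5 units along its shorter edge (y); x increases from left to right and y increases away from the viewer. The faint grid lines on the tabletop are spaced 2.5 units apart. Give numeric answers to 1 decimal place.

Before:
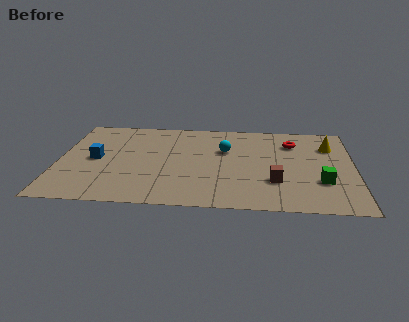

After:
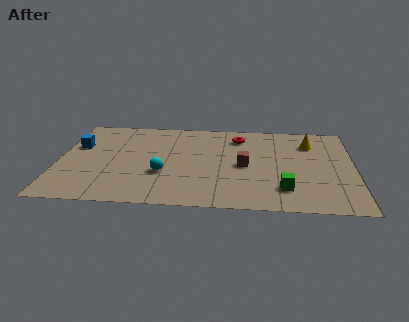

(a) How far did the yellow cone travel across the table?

0.9

From (12.4, 6.2) to (11.5, 6.4), the yellow cone covered √(0.9² + 0.2²) ≈ 0.9 units.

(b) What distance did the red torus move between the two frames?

2.5

From (10.7, 6.4) to (8.2, 6.8), the red torus covered √(2.5² + 0.4²) ≈ 2.5 units.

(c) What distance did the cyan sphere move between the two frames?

3.8

From (7.6, 5.5) to (4.8, 3.0), the cyan sphere covered √(2.8² + 2.5²) ≈ 3.8 units.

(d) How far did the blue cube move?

1.5

The blue cube moved from about (1.7, 4.2) to (0.8, 5.4), a distance of √(0.9² + 1.2²) ≈ 1.5.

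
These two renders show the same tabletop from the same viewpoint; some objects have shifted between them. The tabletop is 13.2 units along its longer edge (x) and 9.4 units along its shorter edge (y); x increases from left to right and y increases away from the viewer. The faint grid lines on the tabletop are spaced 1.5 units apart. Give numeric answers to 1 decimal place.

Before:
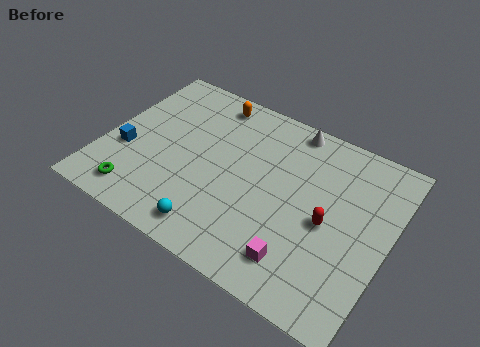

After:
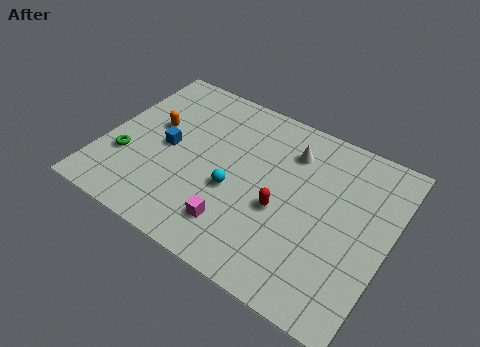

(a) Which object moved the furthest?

the orange capsule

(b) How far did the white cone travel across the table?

1.3

The white cone was near (8.1, 8.5) before and (8.3, 7.2) after, so it travelled √(0.2² + 1.3²) ≈ 1.3 units.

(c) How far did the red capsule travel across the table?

2.1

From (10.5, 4.3) to (8.4, 3.9), the red capsule covered √(2.1² + 0.4²) ≈ 2.1 units.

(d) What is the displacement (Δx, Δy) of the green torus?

(-0.9, 1.7)

The green torus was at about (2.1, 1.4) and moved to about (1.2, 3.1).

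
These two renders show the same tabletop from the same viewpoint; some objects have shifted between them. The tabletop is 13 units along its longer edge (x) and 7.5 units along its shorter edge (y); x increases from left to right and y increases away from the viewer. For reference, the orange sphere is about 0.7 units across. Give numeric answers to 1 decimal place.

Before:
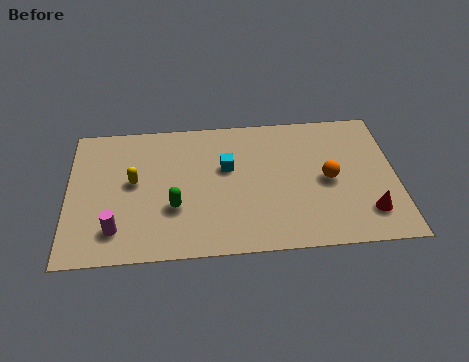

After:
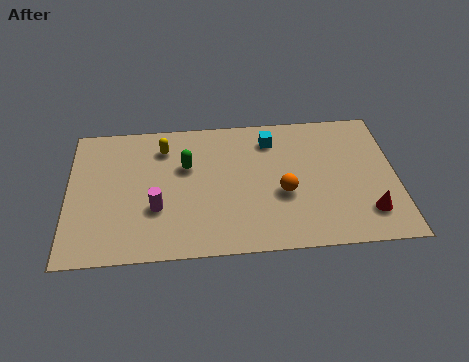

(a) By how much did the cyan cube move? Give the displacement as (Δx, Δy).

(1.8, 1.4)

The cyan cube was at about (6.3, 4.6) and moved to about (8.1, 6.0).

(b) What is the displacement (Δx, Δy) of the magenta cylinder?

(1.6, 1.0)

The magenta cylinder started near (1.9, 1.6) and ended near (3.5, 2.6).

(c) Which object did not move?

the red cone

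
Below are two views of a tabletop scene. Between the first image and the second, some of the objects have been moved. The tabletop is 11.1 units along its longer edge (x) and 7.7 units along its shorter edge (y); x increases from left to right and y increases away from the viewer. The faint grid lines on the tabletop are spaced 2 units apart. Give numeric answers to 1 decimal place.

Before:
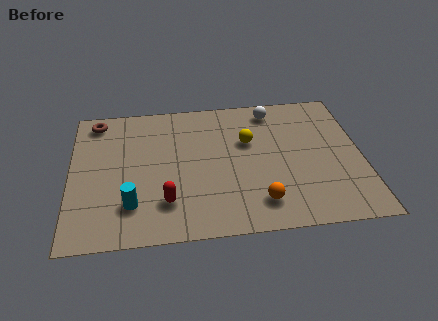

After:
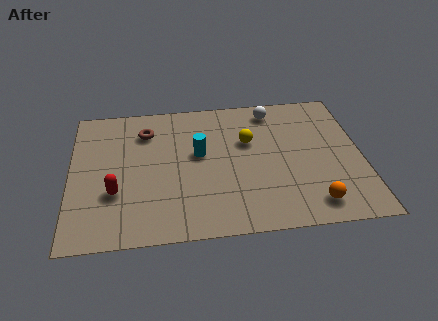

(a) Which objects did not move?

the white sphere and the yellow sphere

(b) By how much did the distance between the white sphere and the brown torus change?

-1.9

Before: roughly 6.8 units apart; after: 4.9. That's 1.9 units closer together.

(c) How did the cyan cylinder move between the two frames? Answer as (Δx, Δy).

(2.6, 2.5)

The cyan cylinder was at about (2.3, 1.9) and moved to about (4.9, 4.4).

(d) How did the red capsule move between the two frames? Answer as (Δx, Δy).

(-1.9, 0.7)

The red capsule was at about (3.6, 1.9) and moved to about (1.7, 2.6).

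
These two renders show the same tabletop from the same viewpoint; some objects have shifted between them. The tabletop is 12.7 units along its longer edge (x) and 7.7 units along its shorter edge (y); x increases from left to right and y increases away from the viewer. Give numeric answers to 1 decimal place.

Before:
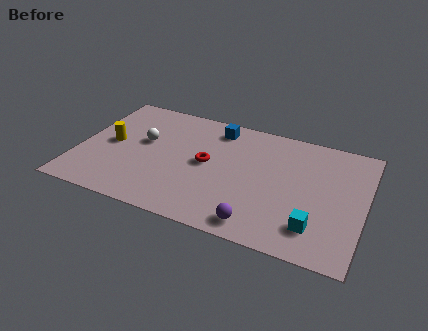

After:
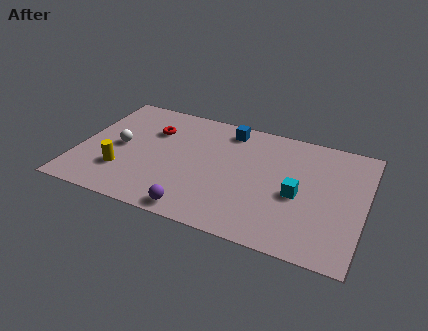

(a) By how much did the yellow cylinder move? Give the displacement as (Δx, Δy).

(0.7, -1.7)

The yellow cylinder started near (1.4, 3.9) and ended near (2.1, 2.2).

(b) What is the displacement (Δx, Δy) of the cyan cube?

(-0.9, 1.7)

The cyan cube started near (10.7, 1.7) and ended near (9.8, 3.4).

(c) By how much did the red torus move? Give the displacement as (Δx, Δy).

(-2.6, 1.4)

The red torus started near (5.7, 4.0) and ended near (3.1, 5.4).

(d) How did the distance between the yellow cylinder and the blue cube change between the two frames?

+1.0

They were about 5.2 units apart before and 6.2 after — 1.0 units further apart.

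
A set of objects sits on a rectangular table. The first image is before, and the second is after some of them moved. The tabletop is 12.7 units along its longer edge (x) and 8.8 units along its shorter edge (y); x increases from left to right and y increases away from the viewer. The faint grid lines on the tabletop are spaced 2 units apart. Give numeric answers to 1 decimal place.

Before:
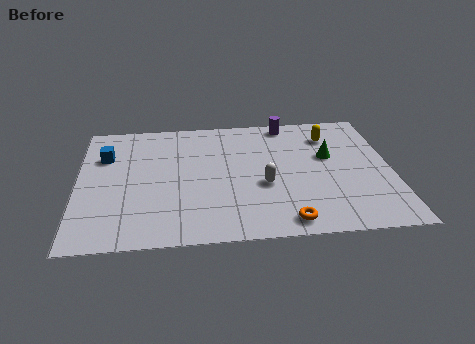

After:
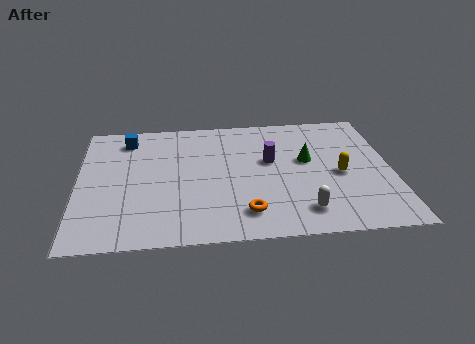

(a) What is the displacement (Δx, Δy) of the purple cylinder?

(-0.8, -2.7)

The purple cylinder started near (8.6, 7.9) and ended near (7.8, 5.2).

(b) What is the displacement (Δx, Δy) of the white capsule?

(1.5, -1.9)

The white capsule was at about (7.5, 3.5) and moved to about (9.0, 1.6).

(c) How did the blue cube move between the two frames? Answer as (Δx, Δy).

(0.9, 1.2)

The blue cube started near (1.1, 6.1) and ended near (2.0, 7.3).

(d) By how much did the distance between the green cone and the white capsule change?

+0.3

They were about 3.2 units apart before and 3.5 after — 0.3 units further apart.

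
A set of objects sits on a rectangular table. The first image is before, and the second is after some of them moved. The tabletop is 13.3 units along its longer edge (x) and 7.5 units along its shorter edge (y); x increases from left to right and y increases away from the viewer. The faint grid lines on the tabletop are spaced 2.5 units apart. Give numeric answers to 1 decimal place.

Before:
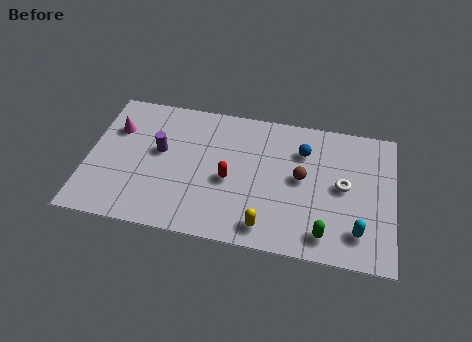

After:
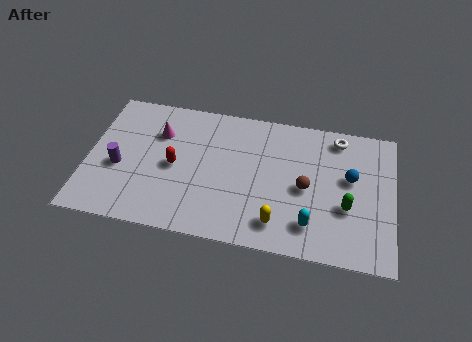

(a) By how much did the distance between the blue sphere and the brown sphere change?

+0.6

They were about 1.5 units apart before and 2.1 after — 0.6 units further apart.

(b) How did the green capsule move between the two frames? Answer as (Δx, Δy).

(0.9, 1.6)

The green capsule was at about (10.4, 1.2) and moved to about (11.3, 2.8).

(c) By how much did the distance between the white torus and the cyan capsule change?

+2.6

Before: roughly 2.4 units apart; after: 5.0. That's 2.6 units further apart.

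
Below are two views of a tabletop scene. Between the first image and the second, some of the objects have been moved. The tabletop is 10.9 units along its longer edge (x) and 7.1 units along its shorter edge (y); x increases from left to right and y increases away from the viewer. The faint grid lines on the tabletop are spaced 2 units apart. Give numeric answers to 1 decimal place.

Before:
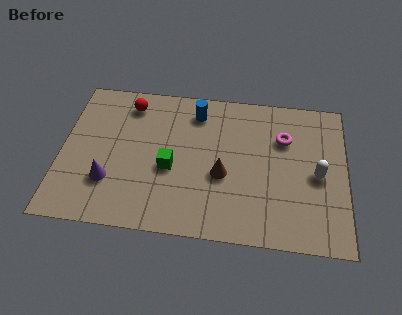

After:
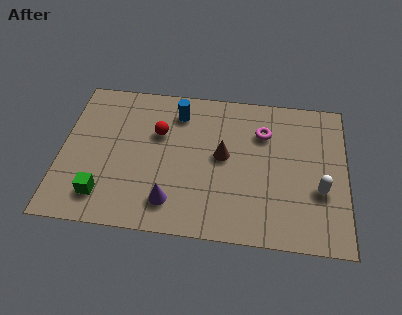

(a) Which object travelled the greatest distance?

the green cube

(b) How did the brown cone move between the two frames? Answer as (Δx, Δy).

(0.0, 0.9)

The brown cone was at about (6.2, 2.9) and moved to about (6.2, 3.8).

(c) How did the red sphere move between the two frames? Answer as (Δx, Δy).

(1.2, -1.3)

From the two frames, the red sphere sits at roughly (2.5, 5.9) before and (3.7, 4.6) after.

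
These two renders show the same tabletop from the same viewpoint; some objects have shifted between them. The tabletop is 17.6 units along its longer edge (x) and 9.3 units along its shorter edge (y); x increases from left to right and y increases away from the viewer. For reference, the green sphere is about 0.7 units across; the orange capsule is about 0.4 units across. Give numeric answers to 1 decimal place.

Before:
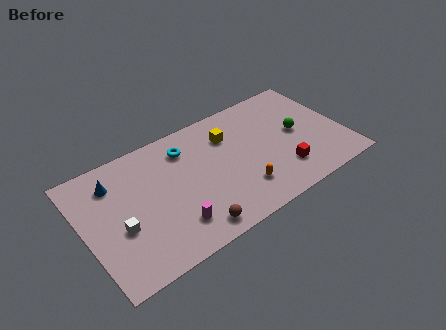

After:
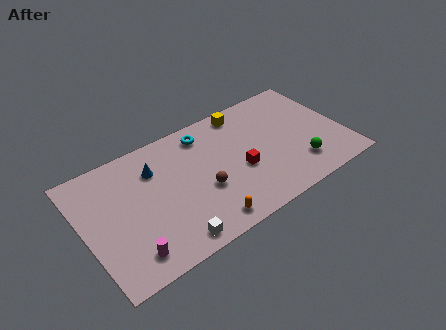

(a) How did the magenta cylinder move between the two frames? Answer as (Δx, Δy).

(-3.0, -0.5)

From the two frames, the magenta cylinder sits at roughly (5.5, 2.1) before and (2.5, 1.6) after.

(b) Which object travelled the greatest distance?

the white cube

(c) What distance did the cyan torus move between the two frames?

1.5

The cyan torus moved from about (7.2, 7.3) to (8.6, 7.8), a distance of √(1.4² + 0.5²) ≈ 1.5.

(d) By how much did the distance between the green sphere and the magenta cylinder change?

+2.2

They were about 9.5 units apart before and 11.7 after — 2.2 units further apart.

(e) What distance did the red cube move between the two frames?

3.1

From (13.1, 2.3) to (10.4, 3.8), the red cube covered √(2.7² + 1.5²) ≈ 3.1 units.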